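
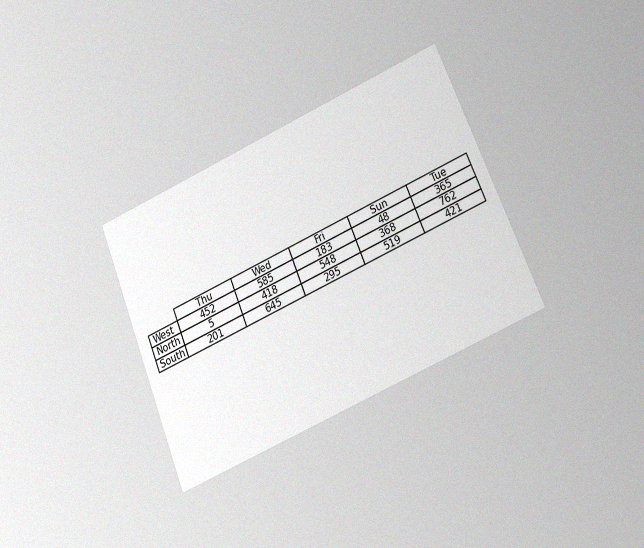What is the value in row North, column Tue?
762

The chart is tilted about 23° counter-clockwise and viewed at a slight angle, with some photo noise. The (North, Tue) cell reads 762.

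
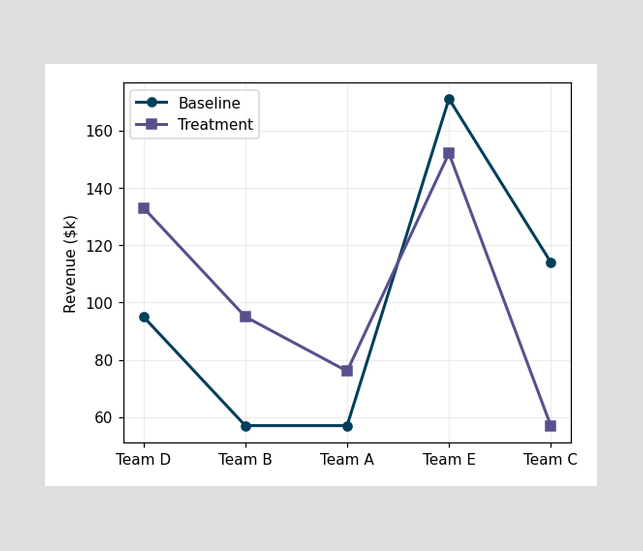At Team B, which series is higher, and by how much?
Treatment, by $38k

At Team B, Treatment sits above the other line by $38k.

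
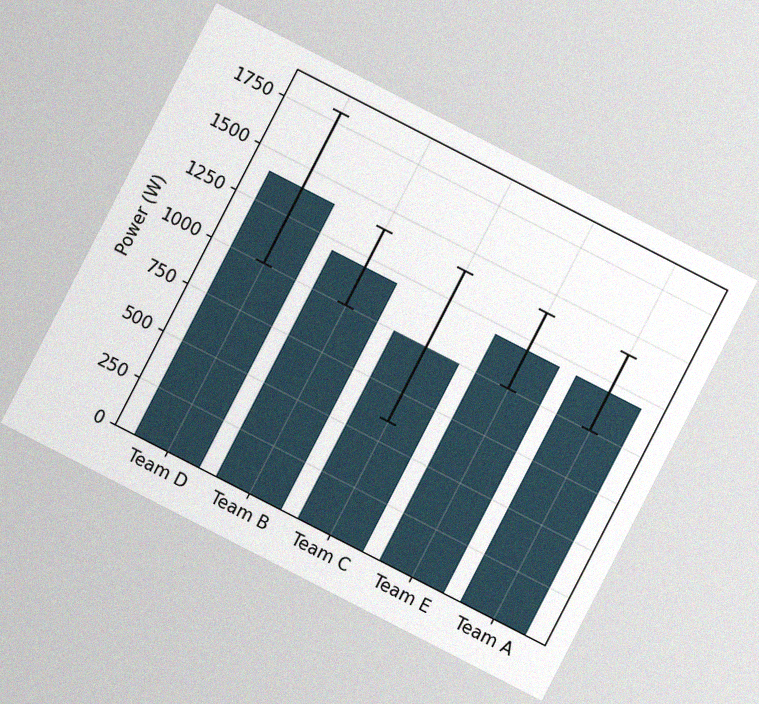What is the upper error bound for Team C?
1400W

The chart is tilted about 27° clockwise, with some photo noise. The Team C bar's upper whisker reaches 1400W.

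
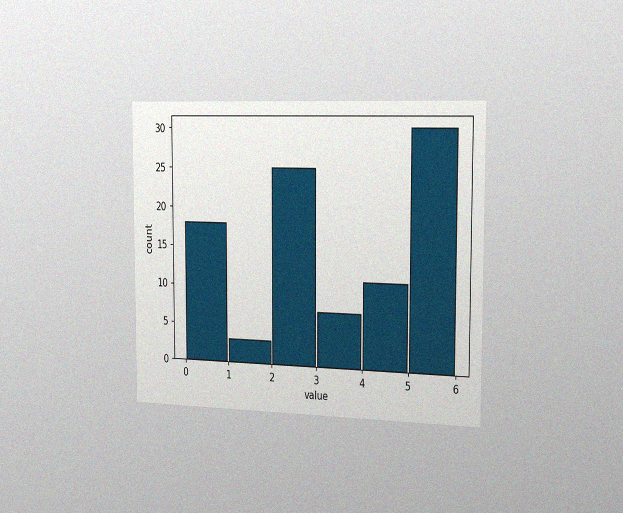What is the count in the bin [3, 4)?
The chart is viewed slightly from the right, with some photo noise. The [3, 4) bin has height 7.

7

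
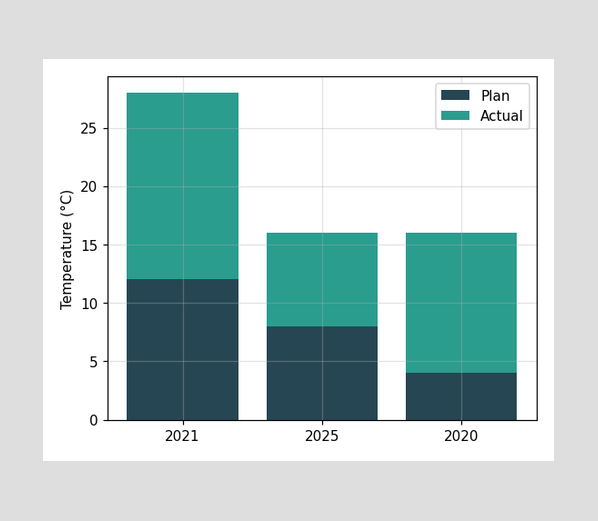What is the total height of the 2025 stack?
16°C

The 2025 stack's top reaches 16°C on the y-axis.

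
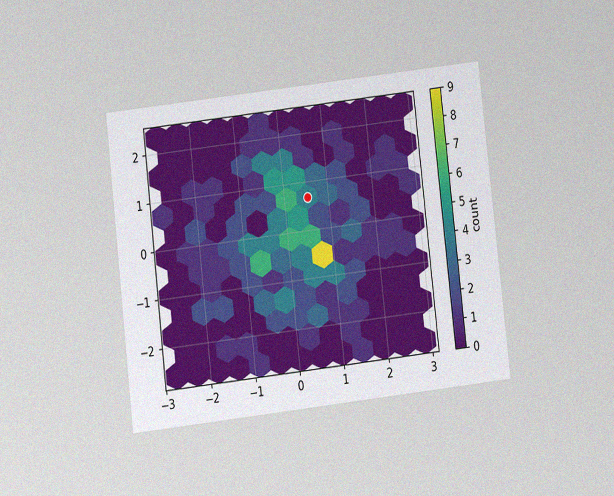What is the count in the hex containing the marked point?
4

The chart is tilted about 7° counter-clockwise and viewed slightly from below, with some photo noise. The marked hex reads 4 on the colorbar.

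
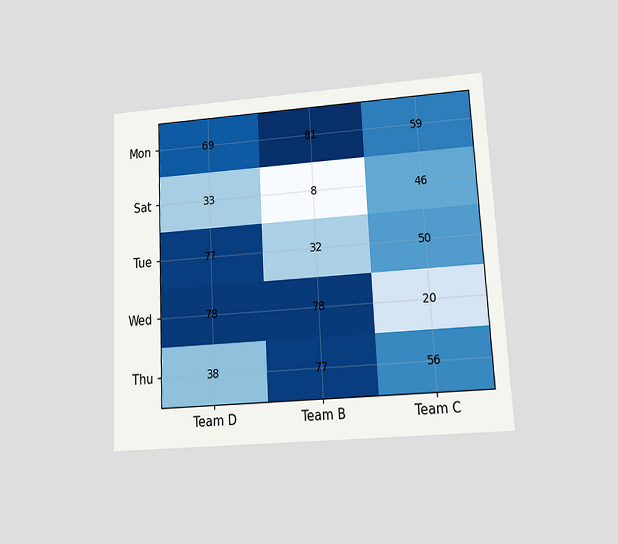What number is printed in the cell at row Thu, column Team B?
77

The chart is tilted about 3° counter-clockwise and viewed at a slight angle. The (Thu, Team B) cell reads 77.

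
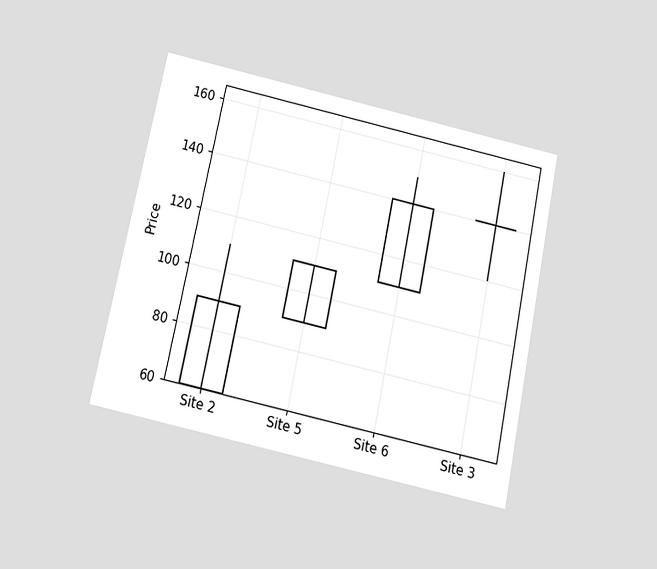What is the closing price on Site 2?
90

The chart is tilted about 12° clockwise and viewed slightly from below. The Site 2 candle closes at 90.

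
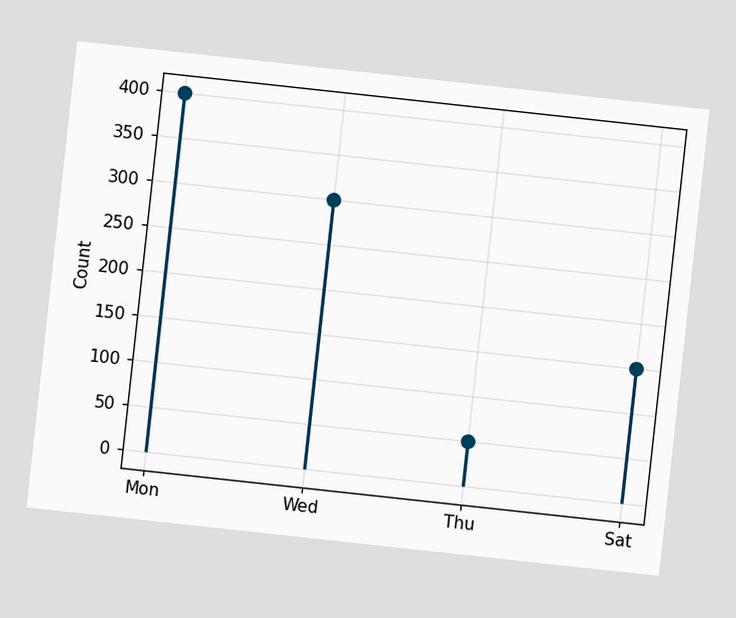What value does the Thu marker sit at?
50

The chart is tilted about 6° clockwise. The Thu marker sits at 50.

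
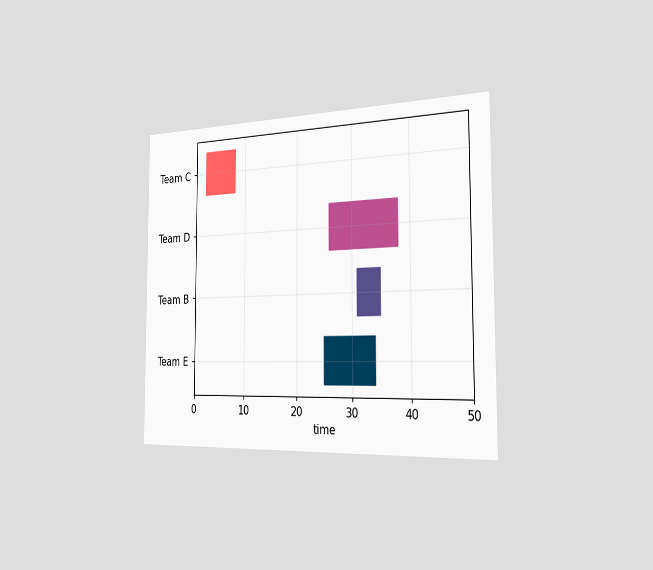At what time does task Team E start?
25

The chart is viewed slightly from the right. The Team E bar begins at t=25.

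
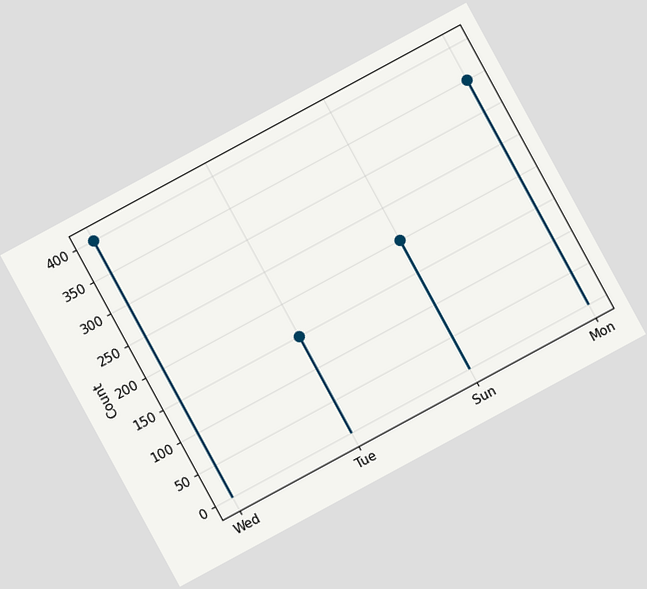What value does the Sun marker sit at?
200

The chart is tilted about 28° counter-clockwise. The Sun marker sits at 200.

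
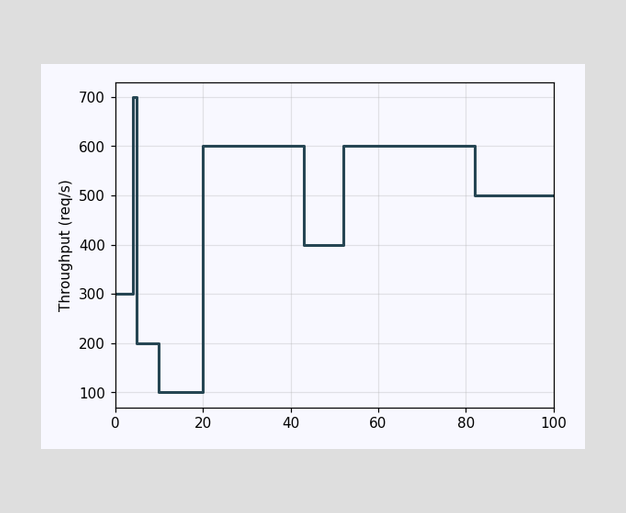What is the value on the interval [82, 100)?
On [82, 100) the step sits at 500req/s.

500req/s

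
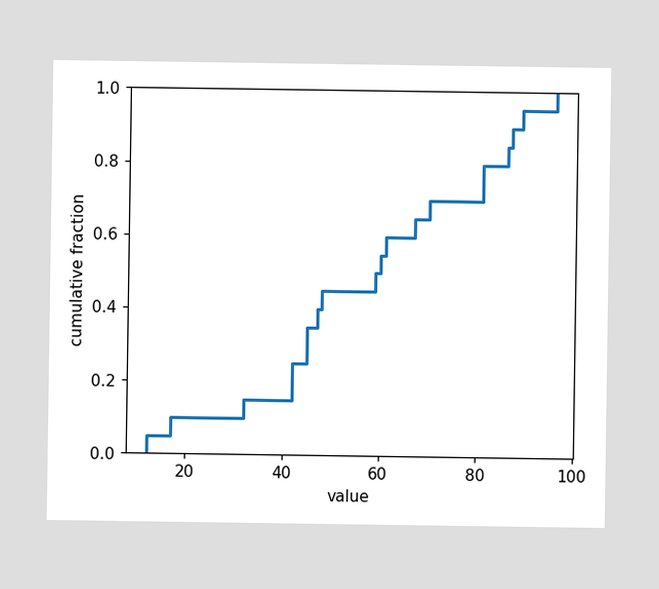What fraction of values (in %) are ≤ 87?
At x=87 the ECDF step is at 90%.

90%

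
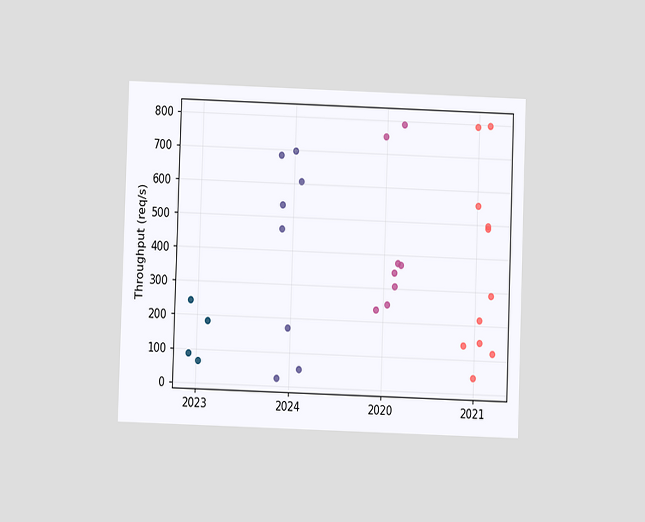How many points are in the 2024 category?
The chart is tilted about 2° clockwise and viewed at a slight angle. Counting the markers in the 2024 column gives 8.

8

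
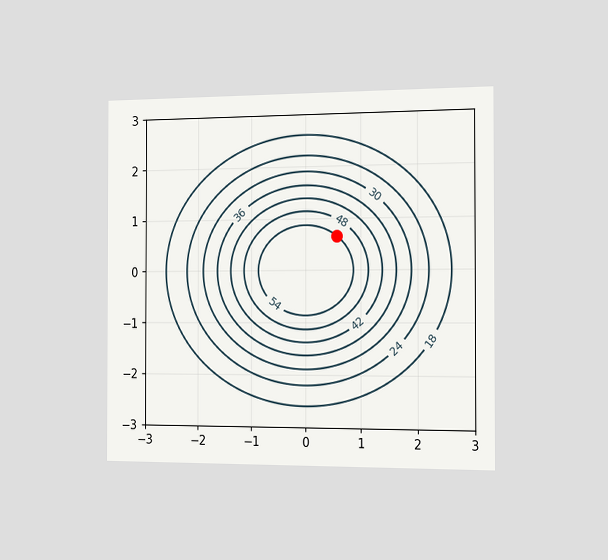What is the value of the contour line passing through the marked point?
The chart is viewed slightly from the right. The marked point sits on the contour labelled 54.

54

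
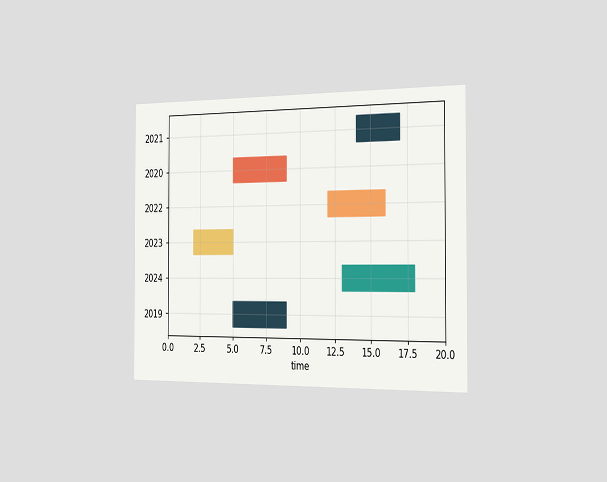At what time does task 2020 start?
The chart is viewed slightly from the right. The 2020 bar begins at t=5.

5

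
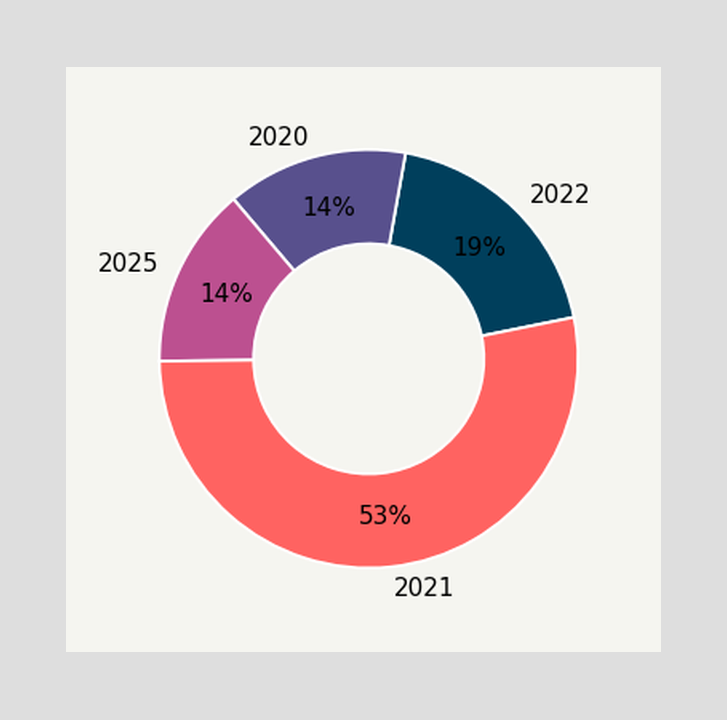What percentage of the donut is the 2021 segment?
53%

The 2021 segment takes up 53% of the ring.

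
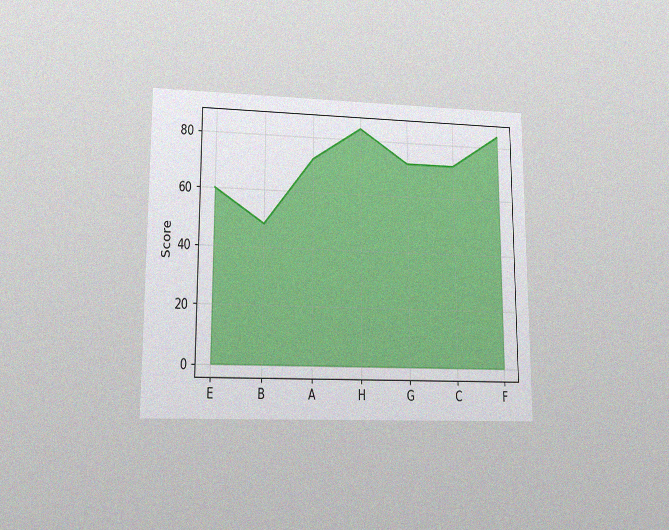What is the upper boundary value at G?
72

The chart is viewed at a slight angle, with some photo noise. At G the upper boundary is at 72.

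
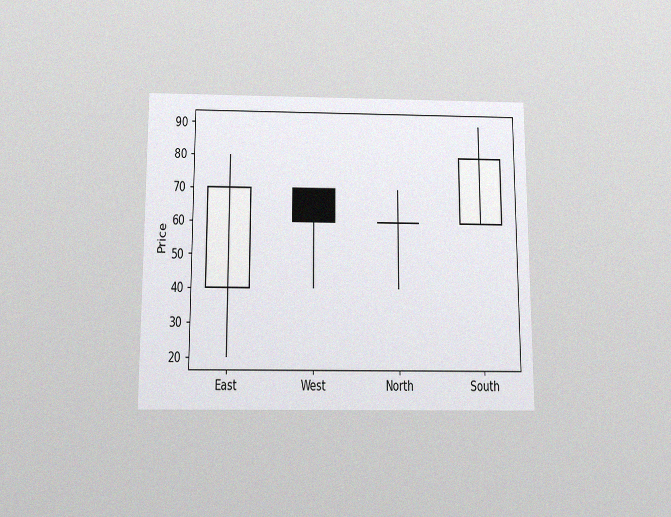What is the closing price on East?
The chart is viewed slightly from below, with some photo noise. The East candle closes at 70.

70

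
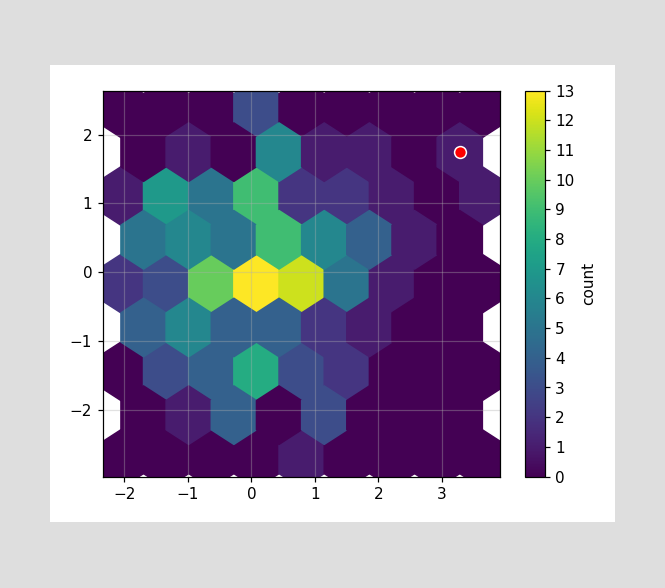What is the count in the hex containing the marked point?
1

The marked hex reads 1 on the colorbar.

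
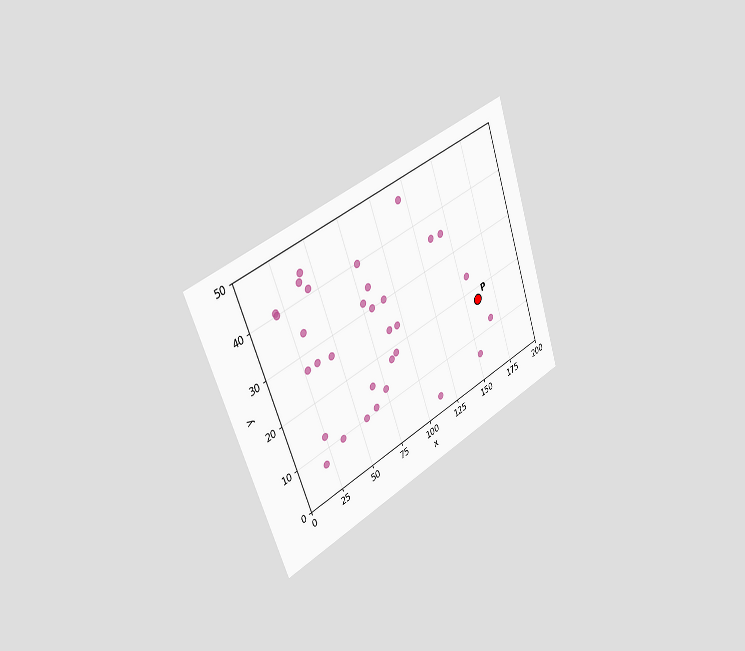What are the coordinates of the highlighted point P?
(160, 17.5)

The chart is tilted about 20° counter-clockwise and viewed slightly from the left. Following the gridlines from P to each axis, P sits at (160, 17.5).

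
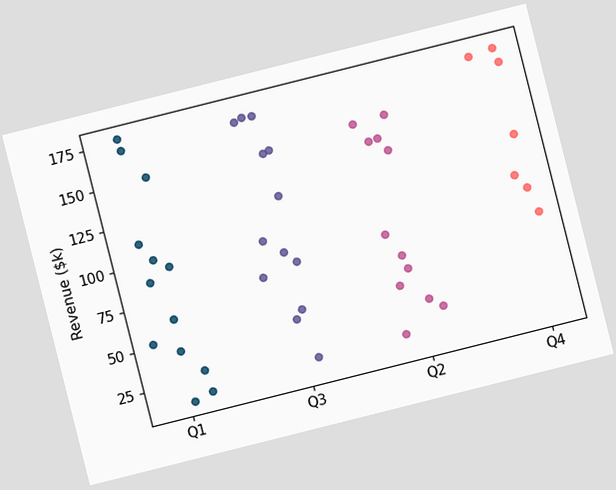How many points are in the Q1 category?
13

The chart is tilted about 14° counter-clockwise. Counting the markers in the Q1 column gives 13.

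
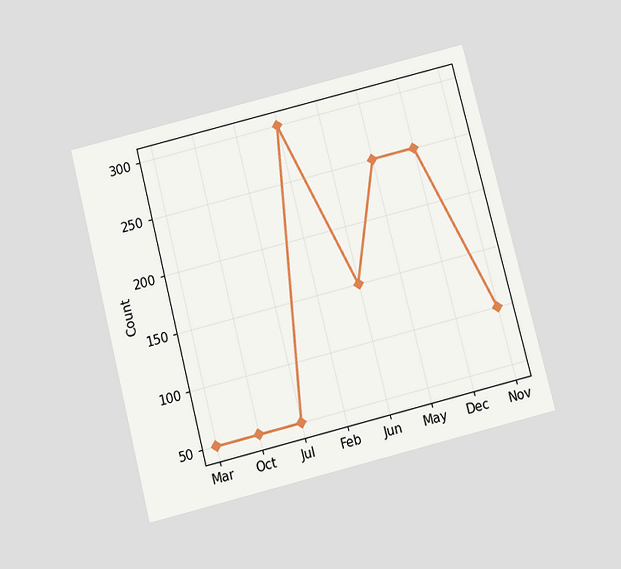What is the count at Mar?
The chart is tilted about 14° counter-clockwise and viewed slightly from below. At Mar, the line is at 50.

50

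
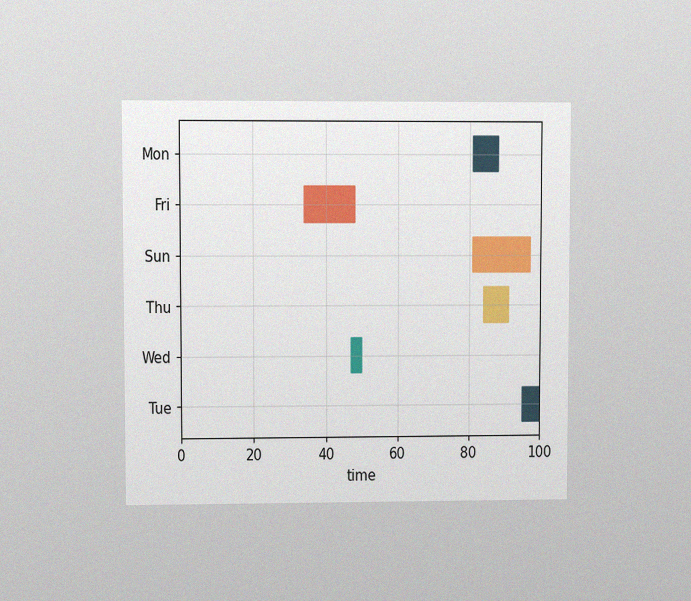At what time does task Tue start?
95

The chart is viewed at a slight angle, with some photo noise. The Tue bar begins at t=95.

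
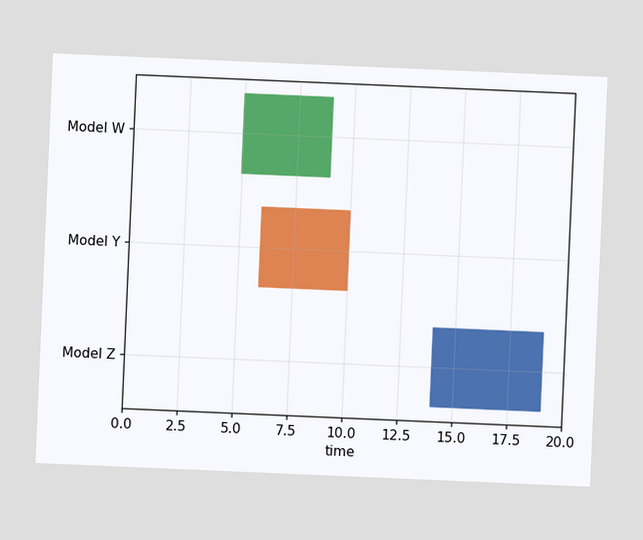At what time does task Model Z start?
The chart is tilted about 2° clockwise. The Model Z bar begins at t=14.

14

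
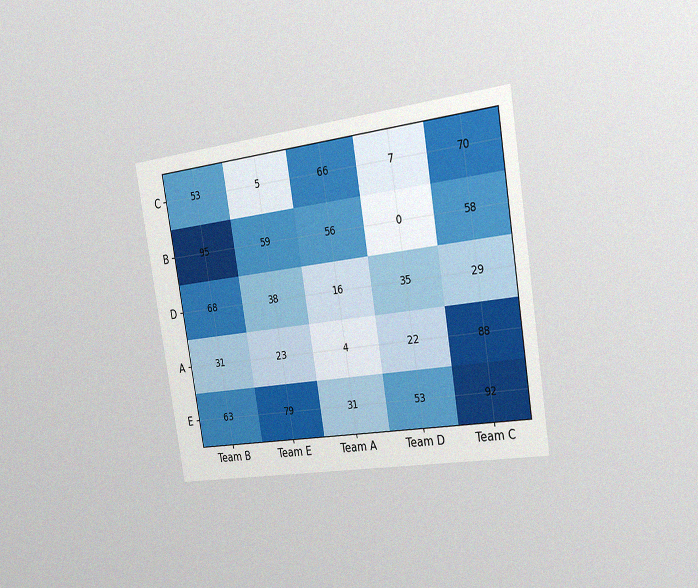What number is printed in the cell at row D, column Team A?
16

The chart is tilted about 9° counter-clockwise and viewed slightly from the right, with some photo noise. The (D, Team A) cell reads 16.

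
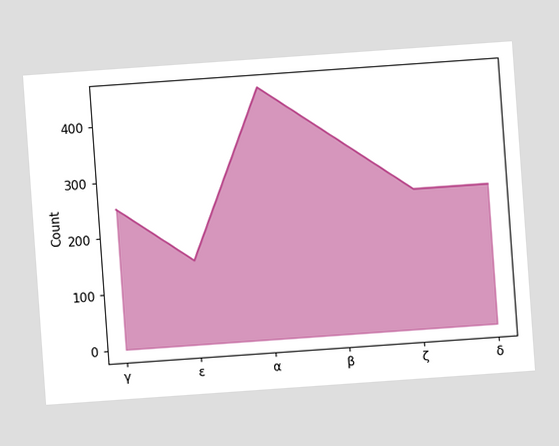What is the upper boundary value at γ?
The chart is tilted about 4° counter-clockwise. At γ the upper boundary is at 250.

250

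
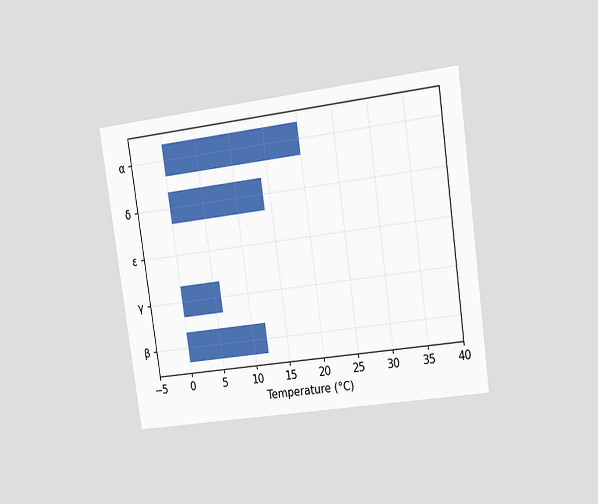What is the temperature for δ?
The chart is tilted about 8° counter-clockwise and viewed at a slight angle. Reading along the chart's x-axis, the δ bar reaches 14°C.

14°C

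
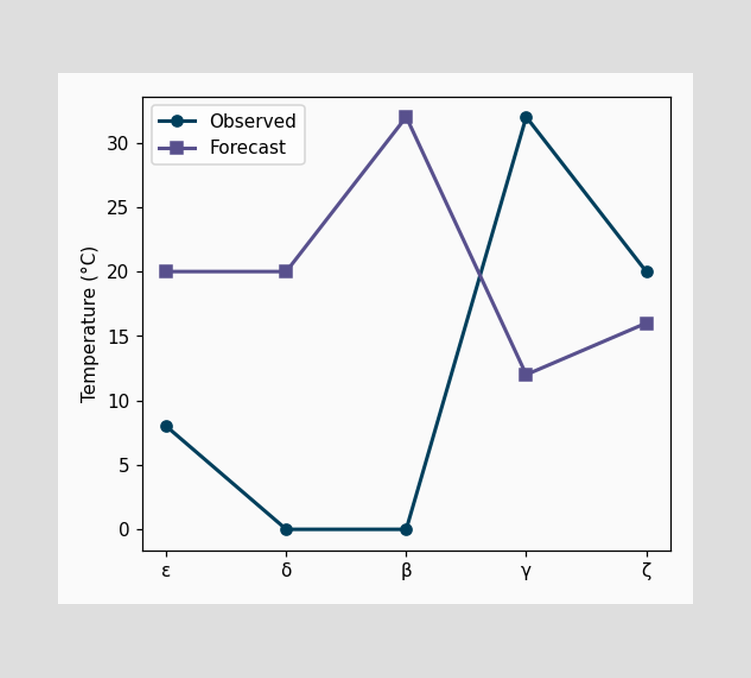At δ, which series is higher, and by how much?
At δ, Forecast sits above the other line by 20°C.

Forecast, by 20°C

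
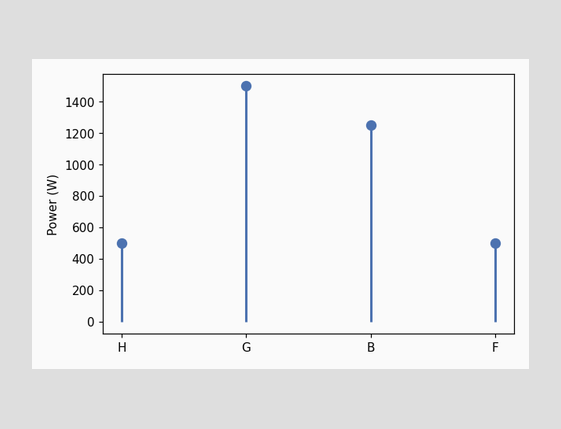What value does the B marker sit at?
The B marker sits at 1250W.

1250W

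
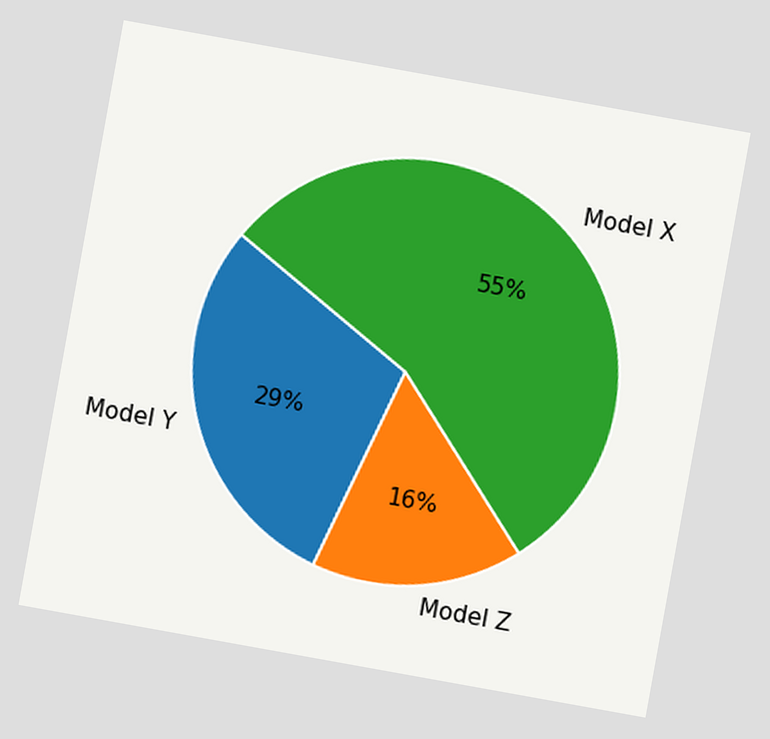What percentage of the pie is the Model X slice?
The chart is tilted about 10° clockwise. The Model X slice takes up 55% of the pie.

55%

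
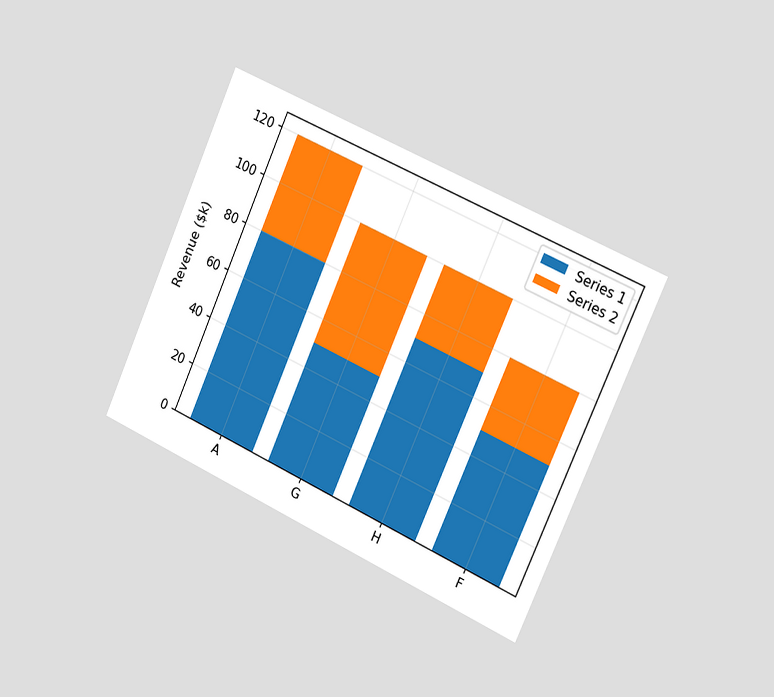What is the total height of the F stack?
The chart is tilted about 24° clockwise and viewed slightly from the right. The F stack's top reaches $80k on the y-axis.

$80k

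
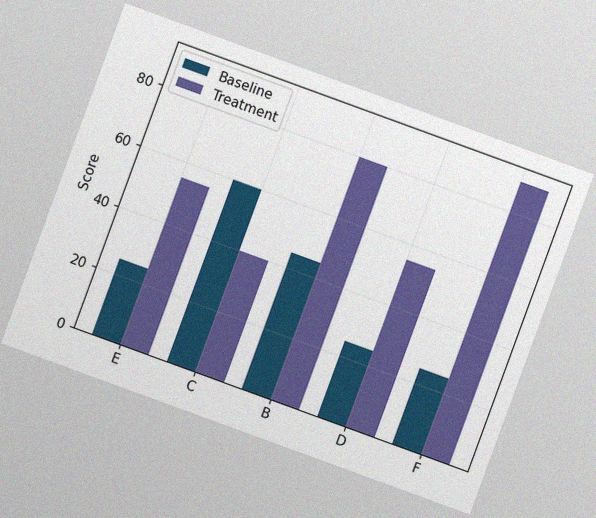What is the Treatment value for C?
The chart is tilted about 20° clockwise, with some photo noise. The Treatment bar at C reaches 40 on the y-axis.

40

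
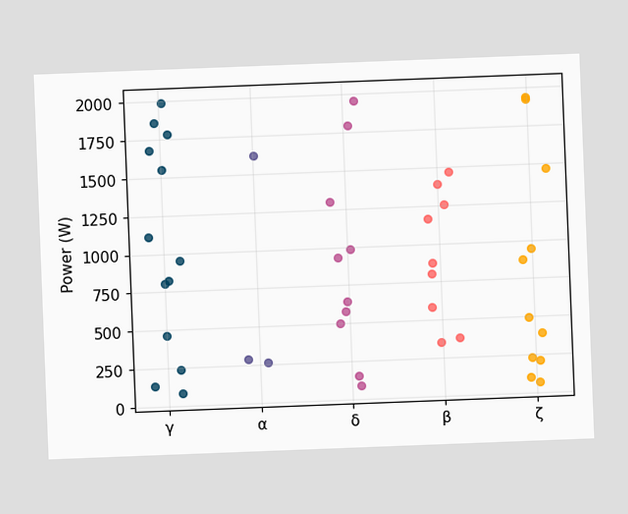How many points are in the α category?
3

The chart is tilted about 2° counter-clockwise. Counting the markers in the α column gives 3.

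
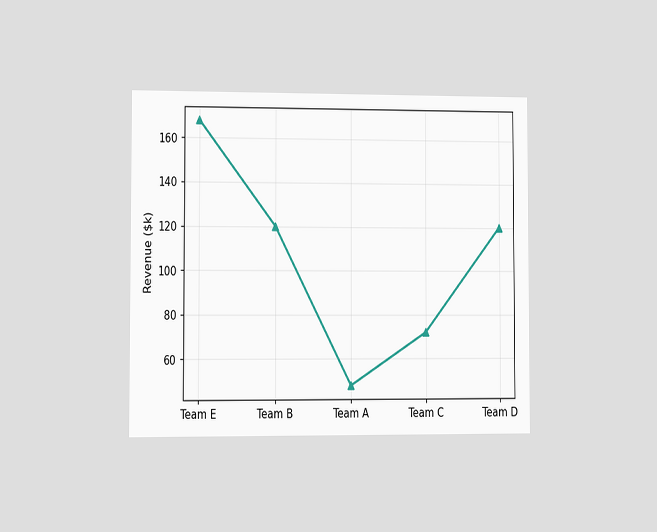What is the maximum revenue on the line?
The chart is viewed slightly from the left. The highest point is at Team E, and reading across to the y-axis gives $168k.

$168k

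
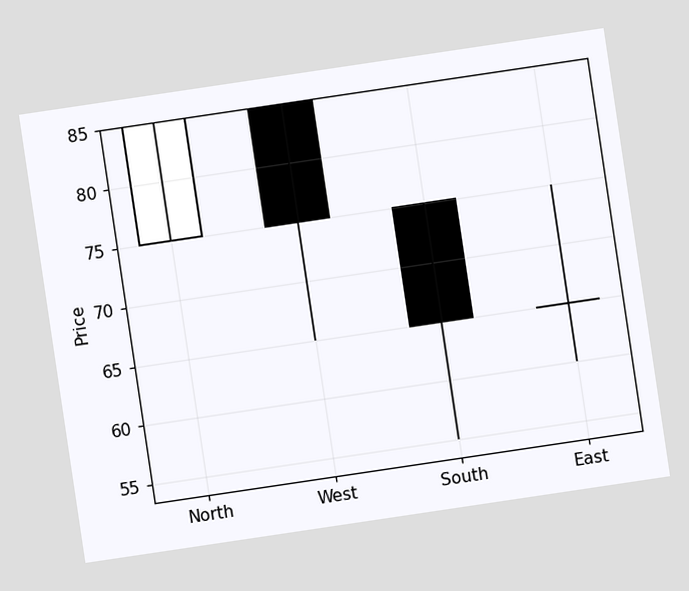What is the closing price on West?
75

The chart is tilted about 8° counter-clockwise. The West candle closes at 75.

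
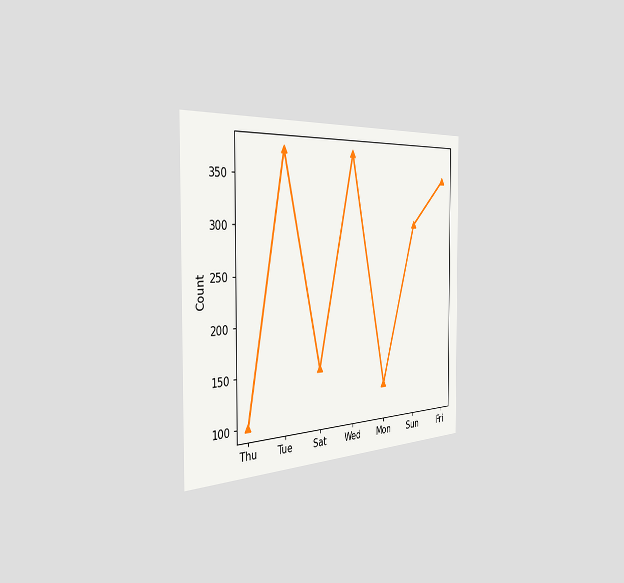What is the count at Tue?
375

The chart is viewed slightly from the left. At Tue, the line is at 375.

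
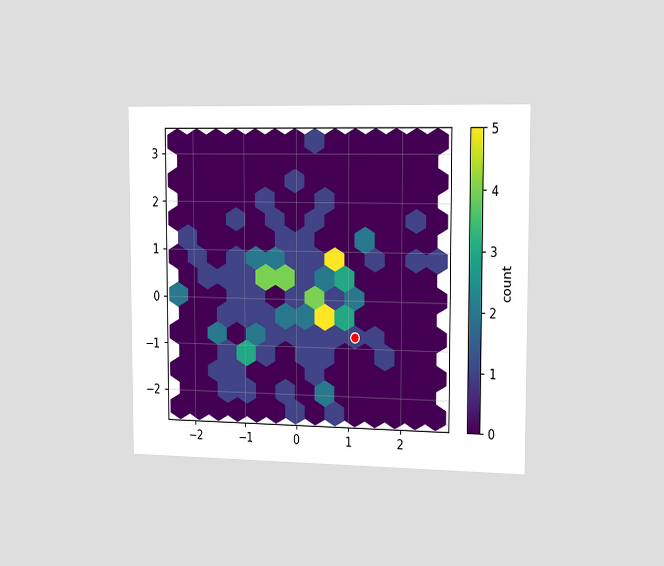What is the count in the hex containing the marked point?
1

The chart is viewed slightly from the right. The marked hex reads 1 on the colorbar.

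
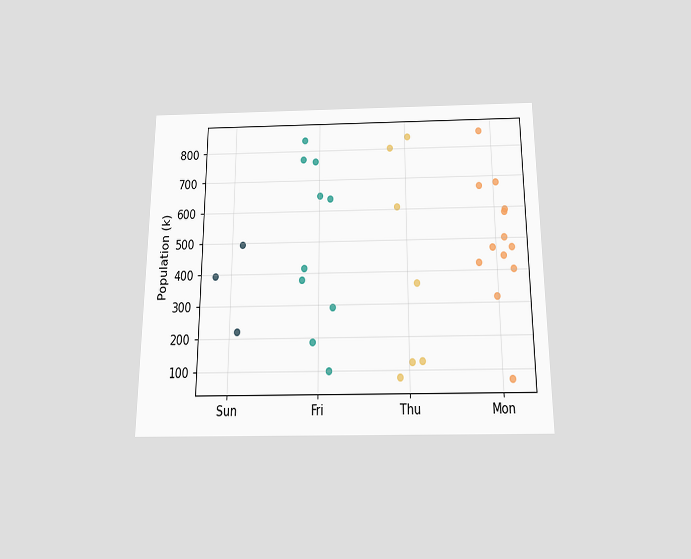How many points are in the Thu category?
The chart is viewed slightly from below. Counting the markers in the Thu column gives 7.

7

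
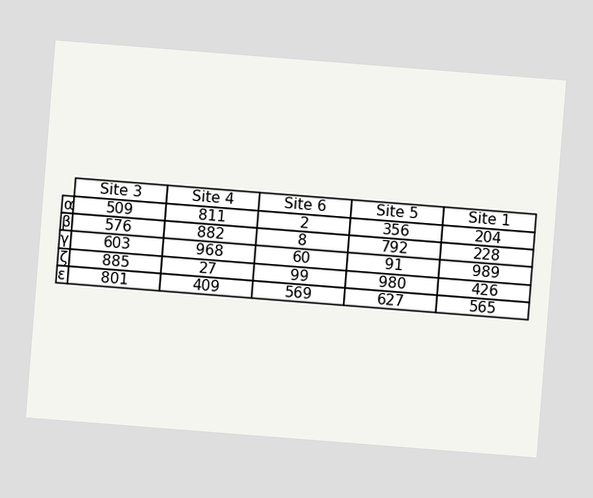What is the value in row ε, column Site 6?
569

The chart is tilted about 4° clockwise. The (ε, Site 6) cell reads 569.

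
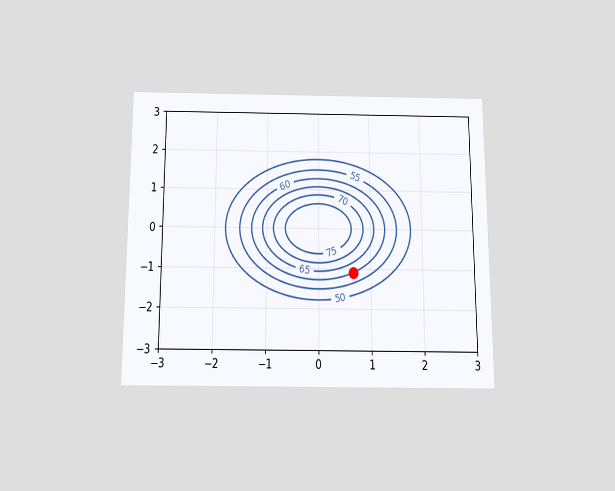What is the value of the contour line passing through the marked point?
60

The chart is viewed slightly from below. The marked point sits on the contour labelled 60.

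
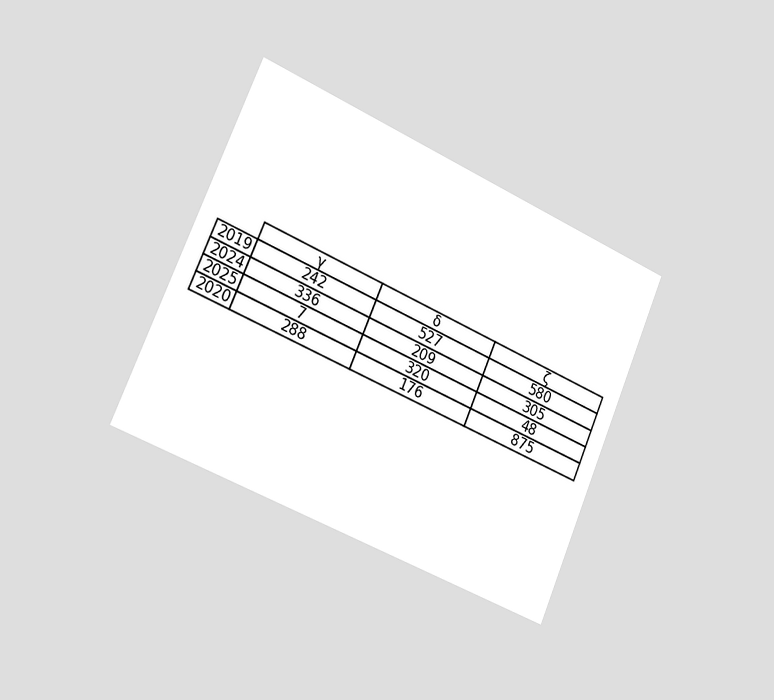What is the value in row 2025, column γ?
The chart is tilted about 23° clockwise and viewed slightly from the left. The (2025, γ) cell reads 7.

7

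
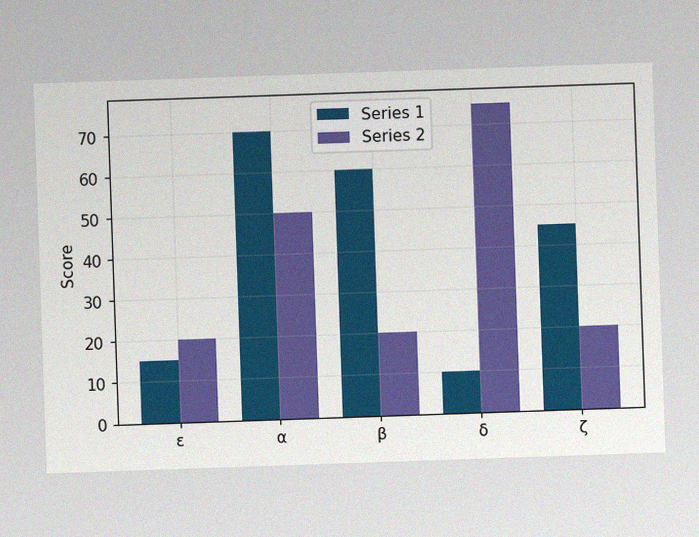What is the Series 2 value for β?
The image has some photo noise and uneven lighting. The Series 2 bar at β reaches 20 on the y-axis.

20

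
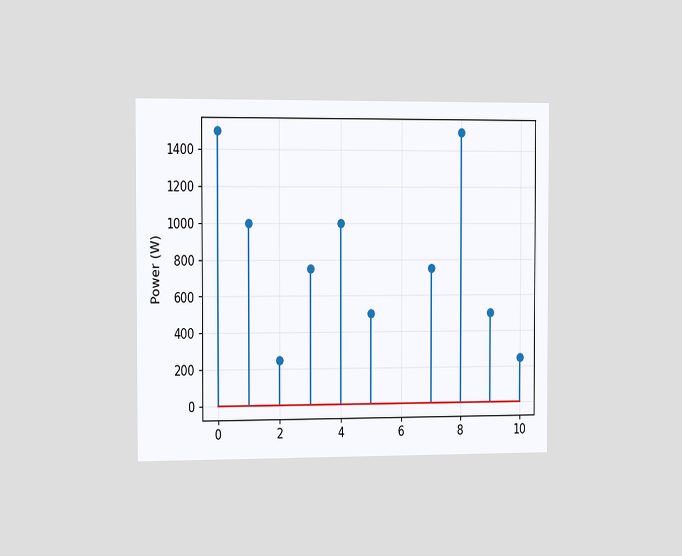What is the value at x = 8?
1500W

The chart is viewed slightly from the left. The stem at x=8 reaches 1500W.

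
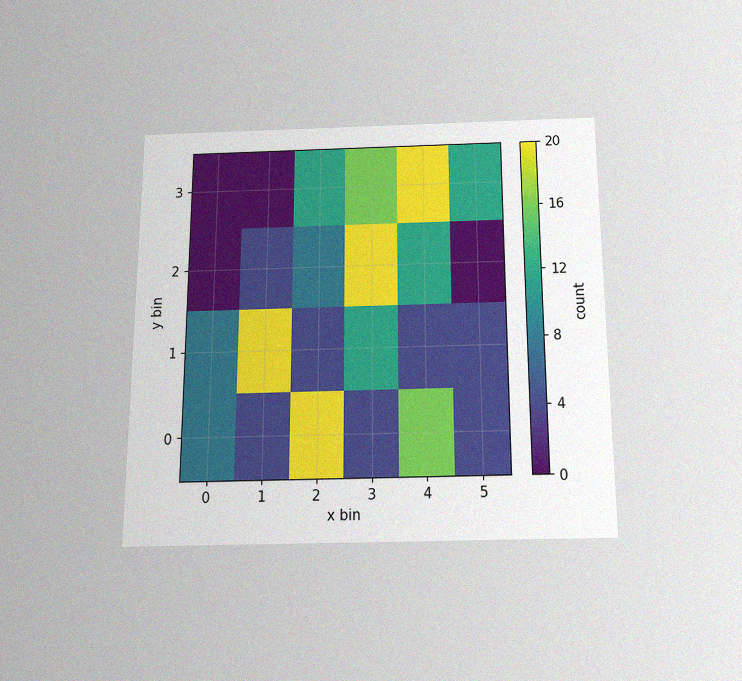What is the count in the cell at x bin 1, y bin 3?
0

The chart is viewed slightly from below, with some photo noise. Matching the cell (1, 3) against the colorbar gives 0.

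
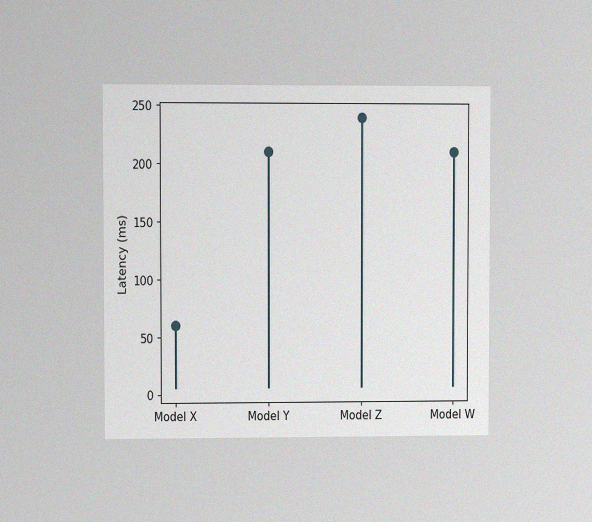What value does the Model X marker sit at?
60ms

The chart is viewed at a slight angle, with some photo noise. The Model X marker sits at 60ms.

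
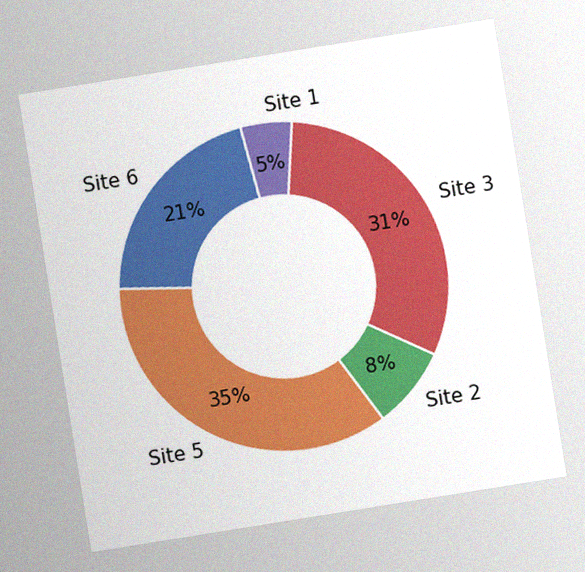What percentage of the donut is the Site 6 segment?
The chart is tilted about 9° counter-clockwise, with some photo noise. The Site 6 segment takes up 21% of the ring.

21%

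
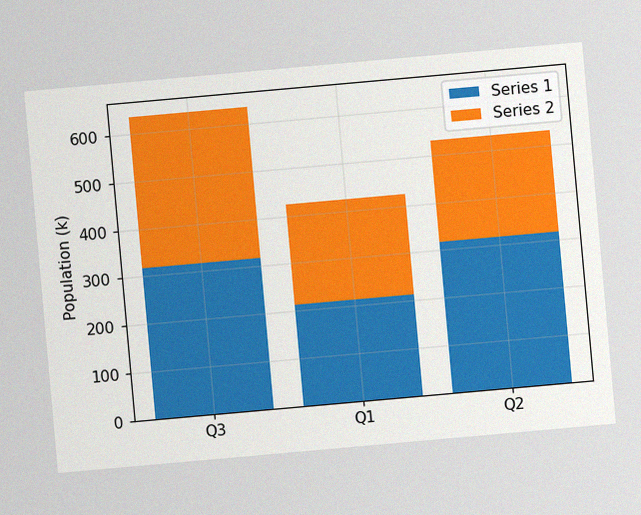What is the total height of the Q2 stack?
530k

The chart is tilted about 5° counter-clockwise, with some photo noise. The Q2 stack's top reaches 530k on the y-axis.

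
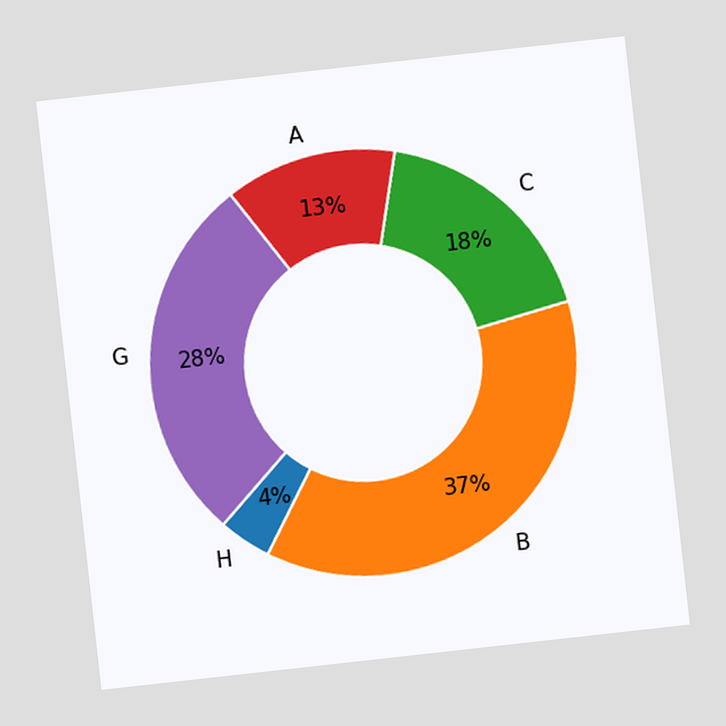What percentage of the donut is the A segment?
The chart is tilted about 6° counter-clockwise. The A segment takes up 13% of the ring.

13%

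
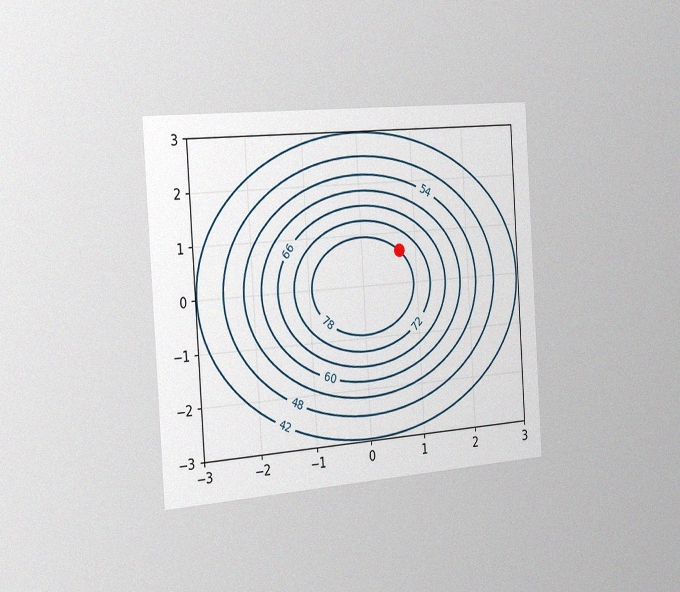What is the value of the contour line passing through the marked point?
The chart is tilted about 4° counter-clockwise and viewed slightly from the left, with some photo noise. The marked point sits on the contour labelled 78.

78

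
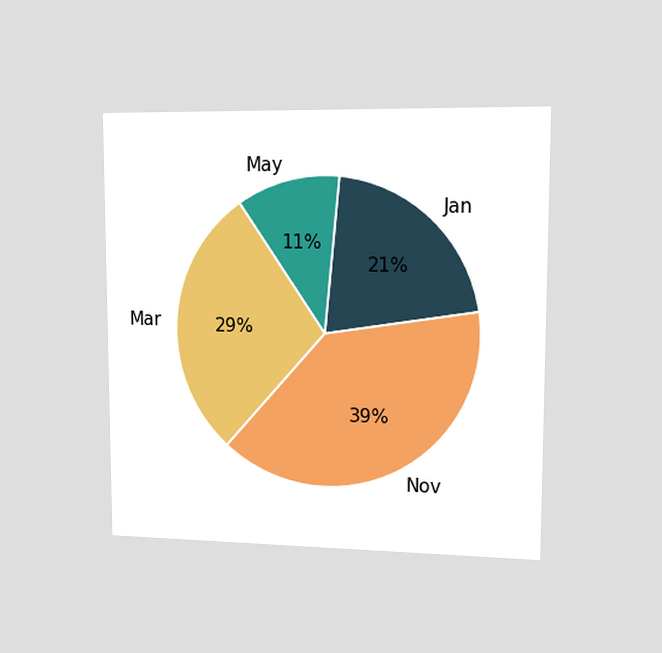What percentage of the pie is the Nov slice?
The chart is viewed slightly from the right. The Nov slice takes up 39% of the pie.

39%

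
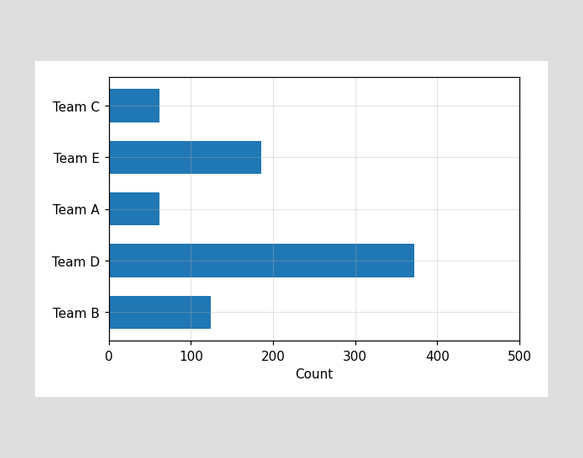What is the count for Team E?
186

Reading along the chart's x-axis, the Team E bar reaches 186.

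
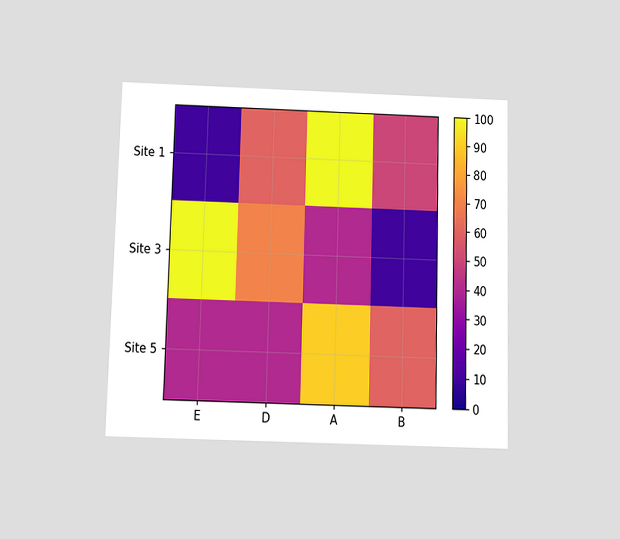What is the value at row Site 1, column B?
50

The chart is viewed slightly from below. Matching cell (Site 1, B) against the colorbar gives 50.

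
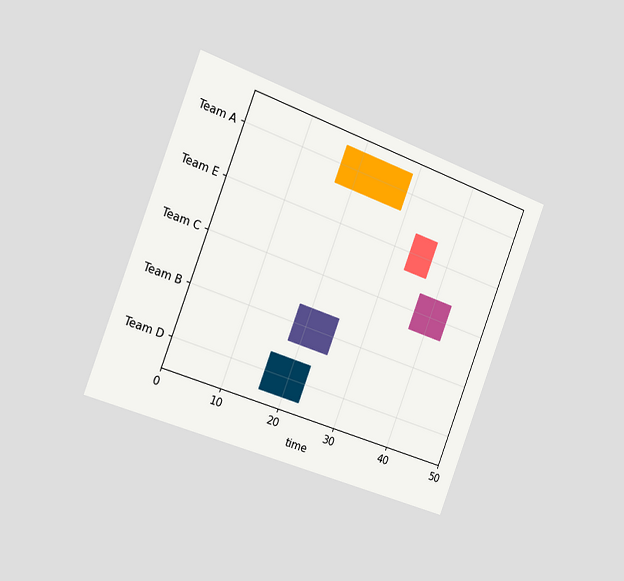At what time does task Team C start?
The chart is tilted about 20° clockwise and viewed slightly from the left. The Team C bar begins at t=37.

37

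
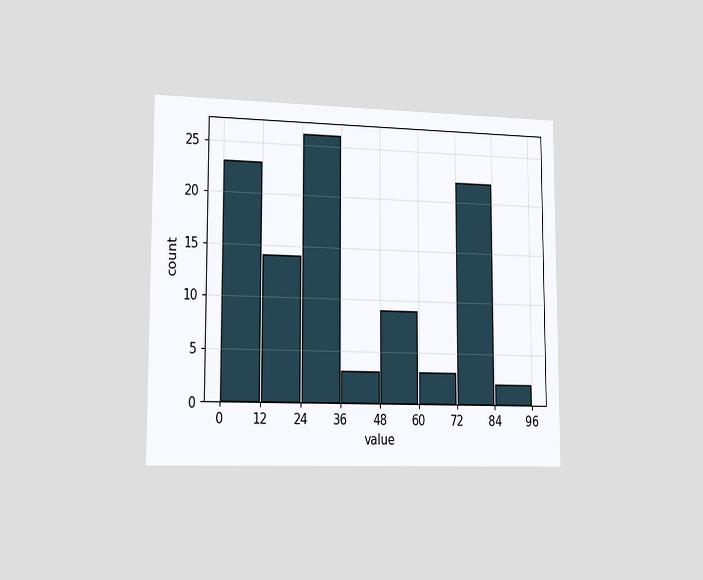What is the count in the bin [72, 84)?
The chart is viewed slightly from the left. The [72, 84) bin has height 22.

22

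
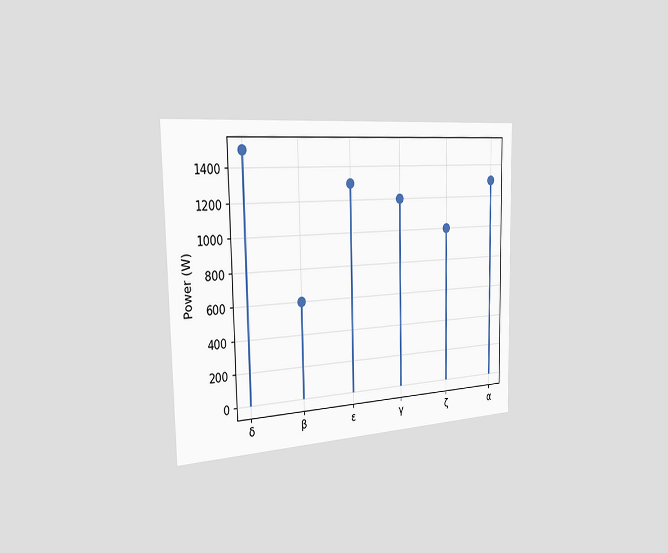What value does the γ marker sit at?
1200W

The chart is viewed slightly from the left. The γ marker sits at 1200W.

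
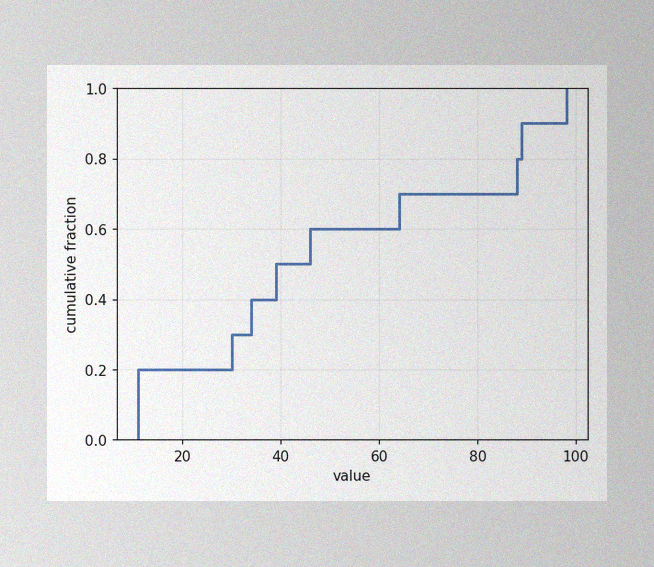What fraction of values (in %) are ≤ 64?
70%

The image has some photo noise and uneven lighting. At x=64 the ECDF step is at 70%.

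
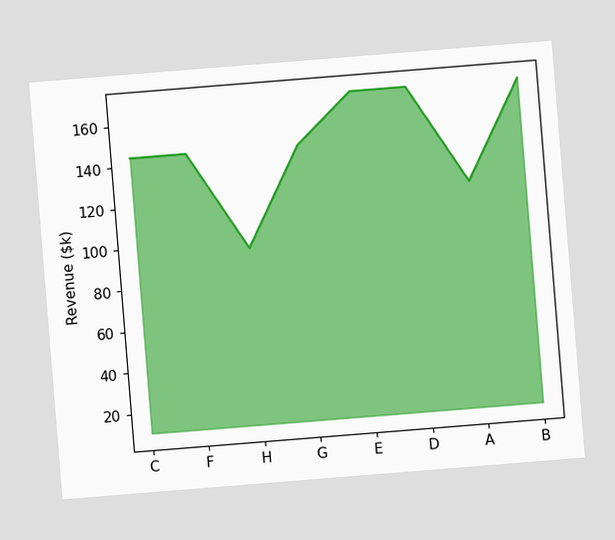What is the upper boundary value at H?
The chart is tilted about 5° counter-clockwise. At H the upper boundary is at $96k.

$96k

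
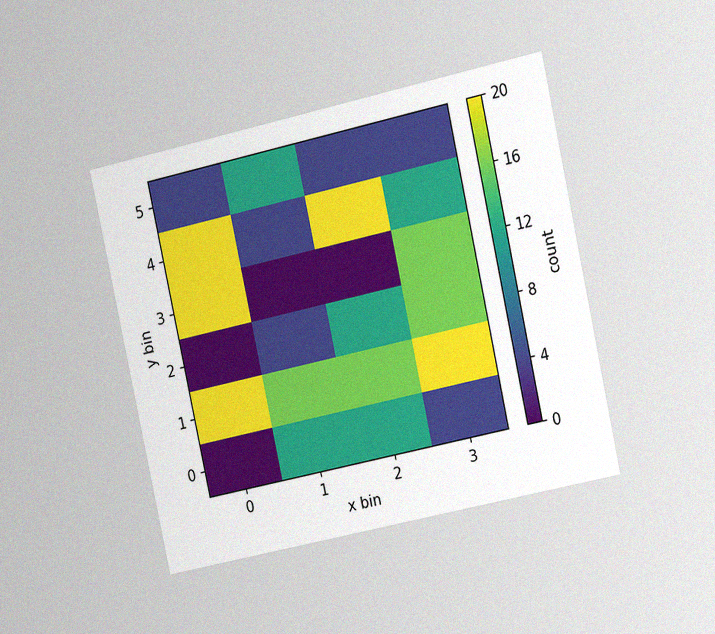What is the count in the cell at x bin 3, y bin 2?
16

The chart is tilted about 12° counter-clockwise and viewed at a slight angle, with some photo noise. Matching the cell (3, 2) against the colorbar gives 16.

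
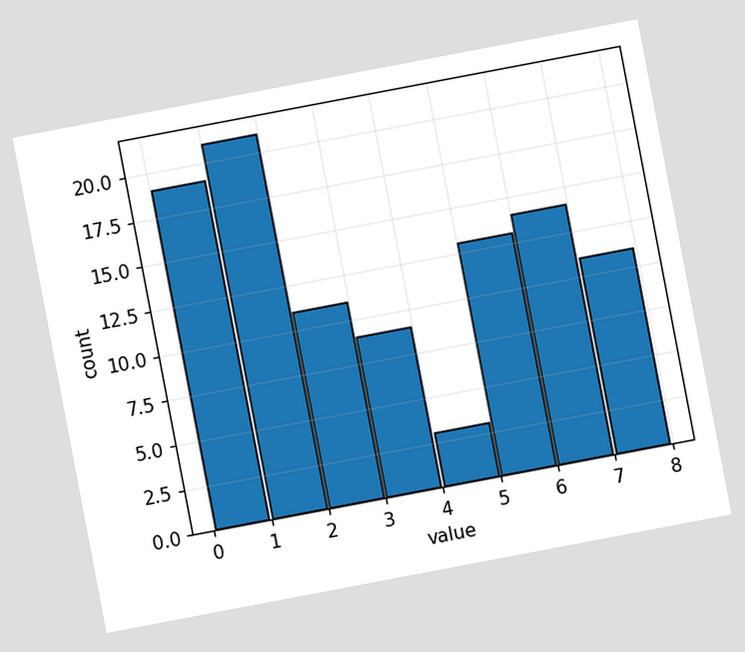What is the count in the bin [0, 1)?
19

The chart is tilted about 11° counter-clockwise. The [0, 1) bin has height 19.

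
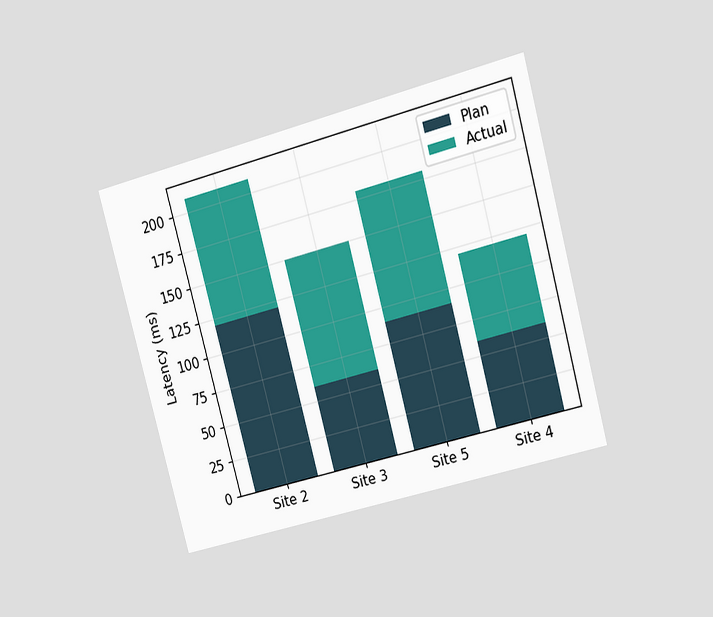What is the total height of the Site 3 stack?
150ms

The chart is tilted about 15° counter-clockwise and viewed at a slight angle. The Site 3 stack's top reaches 150ms on the y-axis.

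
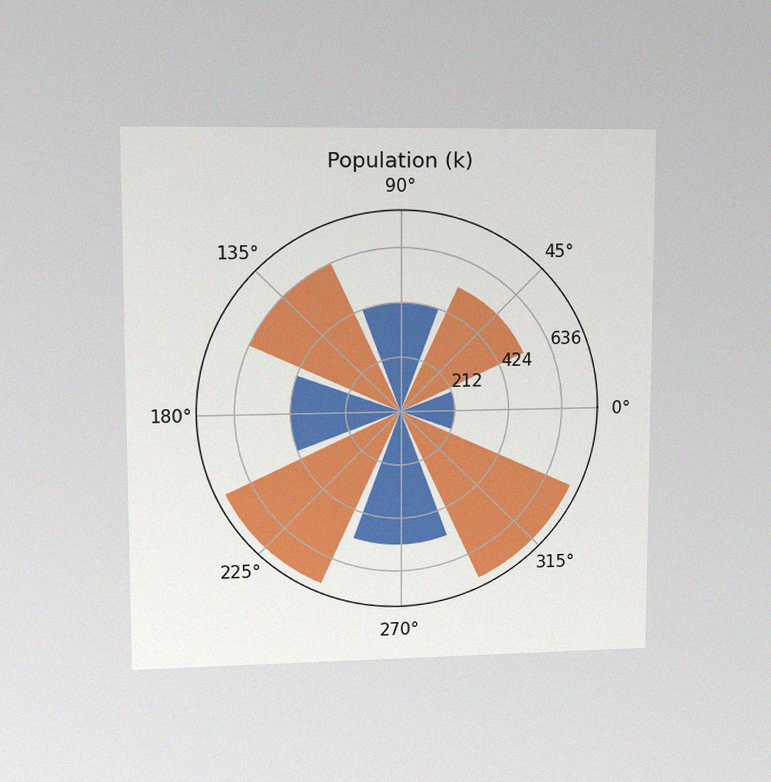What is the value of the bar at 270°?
The chart is viewed at a slight angle, with some photo noise. The bar at 270° reaches 530k on the radial axis.

530k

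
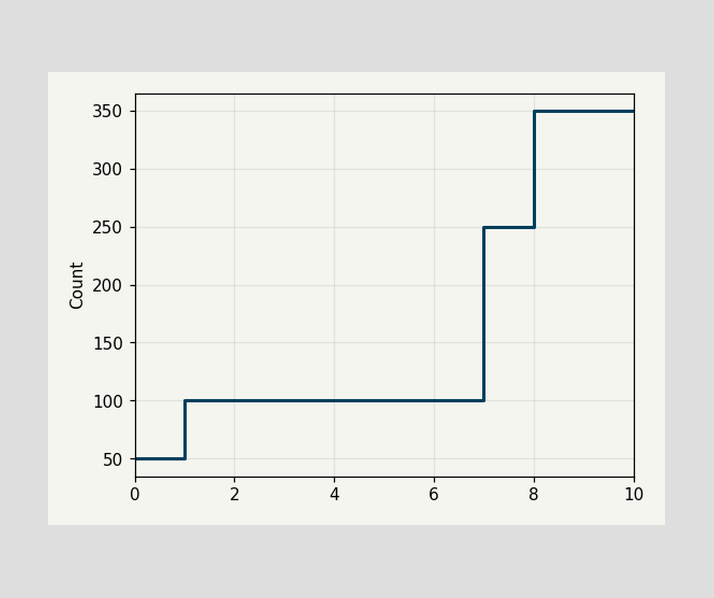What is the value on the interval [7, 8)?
On [7, 8) the step sits at 250.

250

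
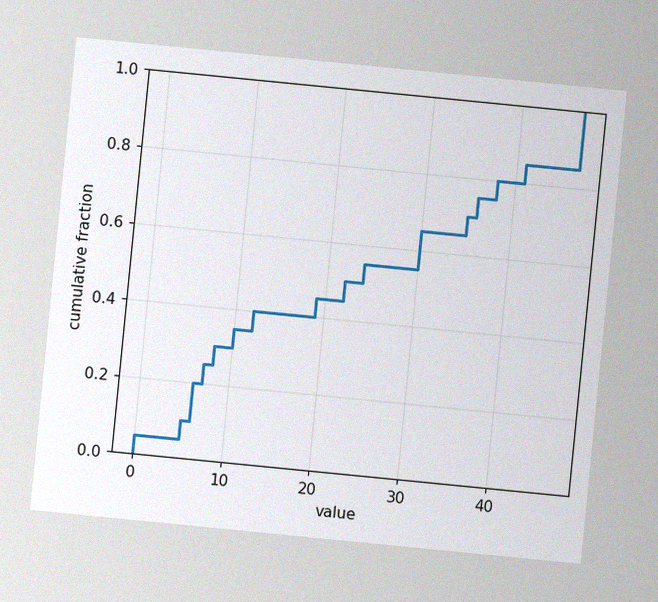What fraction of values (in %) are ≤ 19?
45%

The chart is tilted about 6° clockwise, with some photo noise. At x=19 the ECDF step is at 45%.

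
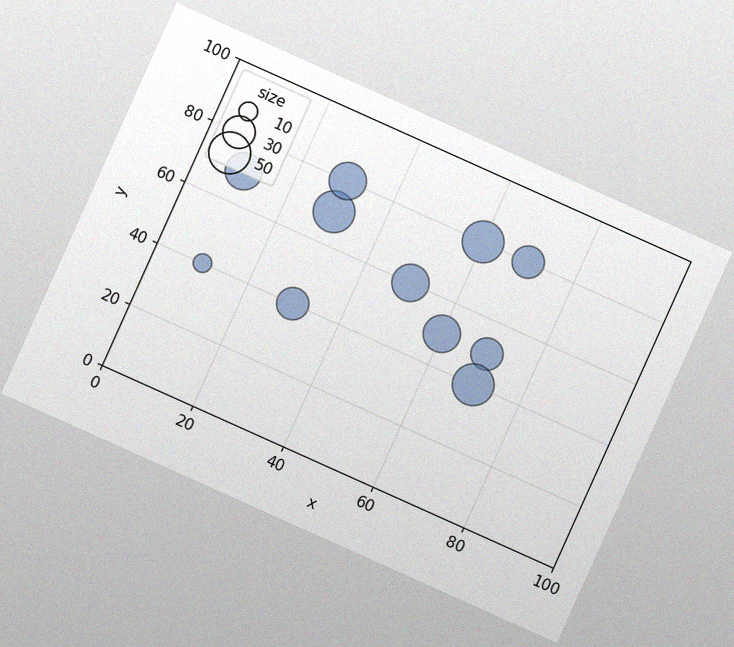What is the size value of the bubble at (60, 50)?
The chart is tilted about 24° clockwise, with some photo noise. Matching the bubble at (60, 50) against the size legend gives 40.

40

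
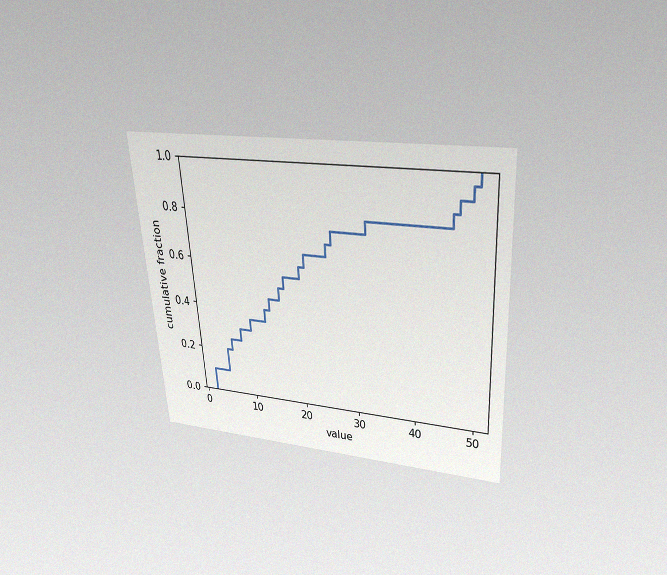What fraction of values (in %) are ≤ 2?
10%

The chart is tilted about 4° counter-clockwise and viewed slightly from above, with some photo noise. At x=2 the ECDF step is at 10%.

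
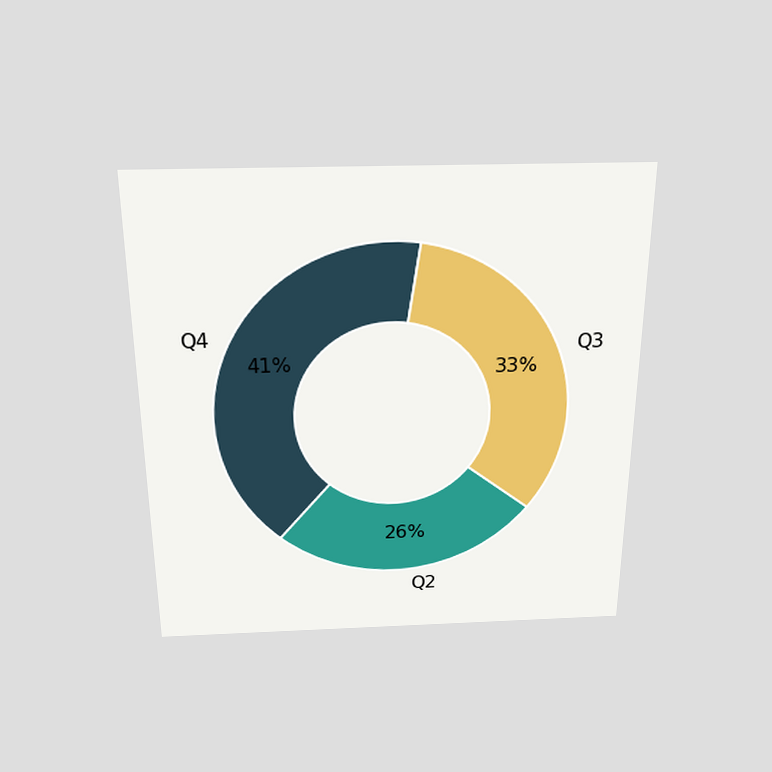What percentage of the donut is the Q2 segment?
The chart is viewed slightly from above. The Q2 segment takes up 26% of the ring.

26%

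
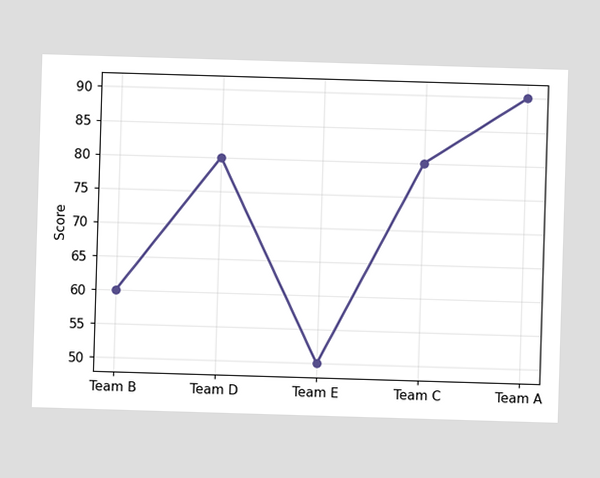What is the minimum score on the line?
The lowest point is at Team E, and reading across to the y-axis gives 50.

50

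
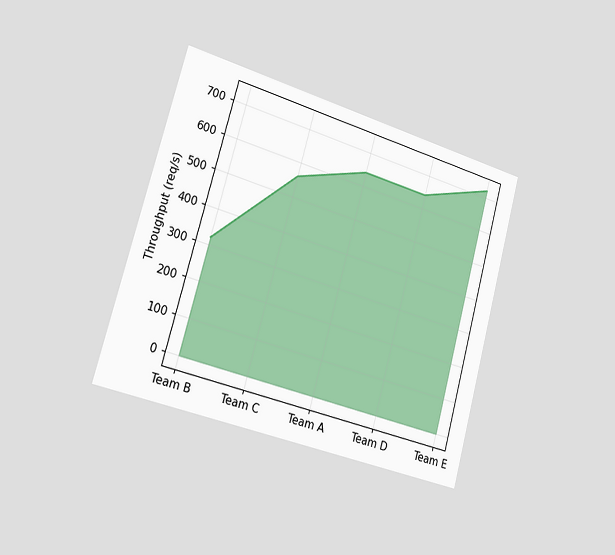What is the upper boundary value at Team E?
The chart is tilted about 15° clockwise and viewed slightly from the left. At Team E the upper boundary is at 720req/s.

720req/s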